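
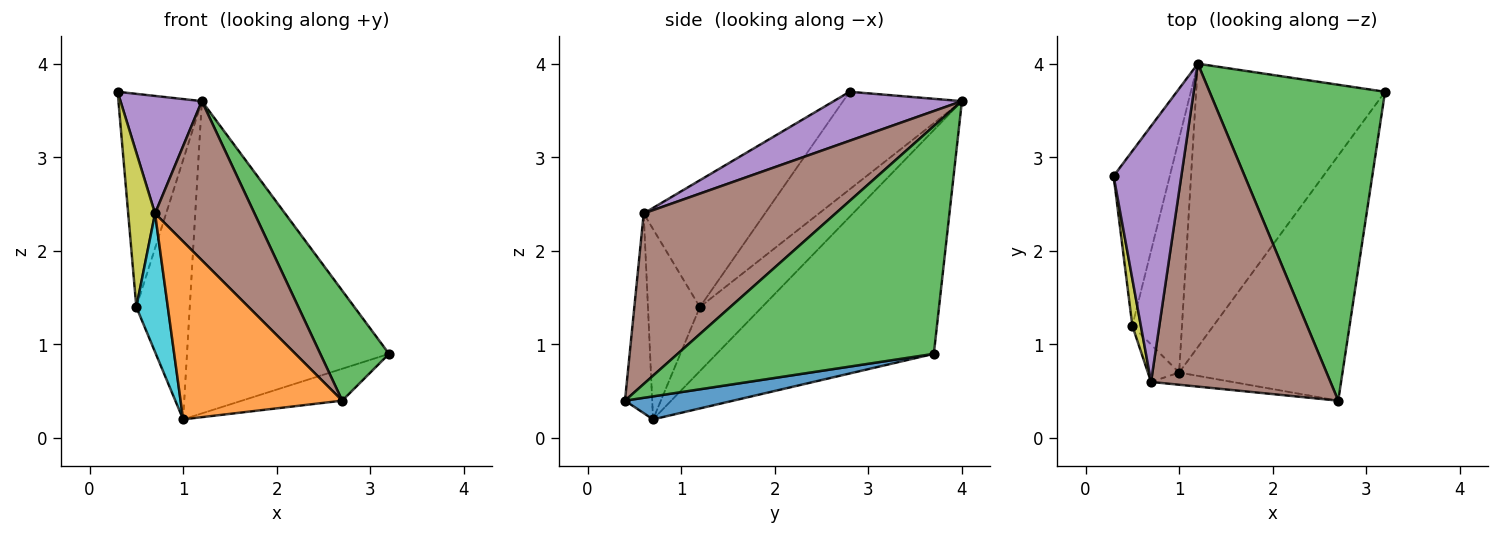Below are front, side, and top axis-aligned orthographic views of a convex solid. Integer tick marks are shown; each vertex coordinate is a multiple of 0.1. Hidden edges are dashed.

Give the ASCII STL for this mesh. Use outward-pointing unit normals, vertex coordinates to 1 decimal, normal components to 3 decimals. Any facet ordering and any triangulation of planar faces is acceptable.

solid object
 facet normal 0.138 0.128 -0.982
  outer loop
   vertex 1.0 0.7 0.2
   vertex 3.2 3.7 0.9
   vertex 2.7 0.4 0.4
  endloop
 endfacet
 facet normal -0.166 -0.984 -0.067
  outer loop
   vertex 0.7 0.6 2.4
   vertex 1.0 0.7 0.2
   vertex 2.7 0.4 0.4
  endloop
 endfacet
 facet normal 0.775 -0.208 0.597
  outer loop
   vertex 1.2 4.0 3.6
   vertex 2.7 0.4 0.4
   vertex 3.2 3.7 0.9
  endloop
 endfacet
 facet normal -0.623 0.579 -0.526
  outer loop
   vertex 1.2 4.0 3.6
   vertex 3.2 3.7 0.9
   vertex 1.0 0.7 0.2
  endloop
 endfacet
 facet normal 0.549 -0.349 0.759
  outer loop
   vertex 1.2 4.0 3.6
   vertex 0.3 2.8 3.7
   vertex 0.7 0.6 2.4
  endloop
 endfacet
 facet normal 0.649 -0.336 0.683
  outer loop
   vertex 1.2 4.0 3.6
   vertex 0.7 0.6 2.4
   vertex 2.7 0.4 0.4
  endloop
 endfacet
 facet normal -0.740 0.520 -0.426
  outer loop
   vertex 0.5 1.2 1.4
   vertex 0.3 2.8 3.7
   vertex 1.2 4.0 3.6
  endloop
 endfacet
 facet normal -0.654 0.562 -0.507
  outer loop
   vertex 0.5 1.2 1.4
   vertex 1.2 4.0 3.6
   vertex 1.0 0.7 0.2
  endloop
 endfacet
 facet normal -0.974 -0.216 0.065
  outer loop
   vertex 0.5 1.2 1.4
   vertex 0.7 0.6 2.4
   vertex 0.3 2.8 3.7
  endloop
 endfacet
 facet normal -0.847 -0.514 -0.139
  outer loop
   vertex 0.5 1.2 1.4
   vertex 1.0 0.7 0.2
   vertex 0.7 0.6 2.4
  endloop
 endfacet
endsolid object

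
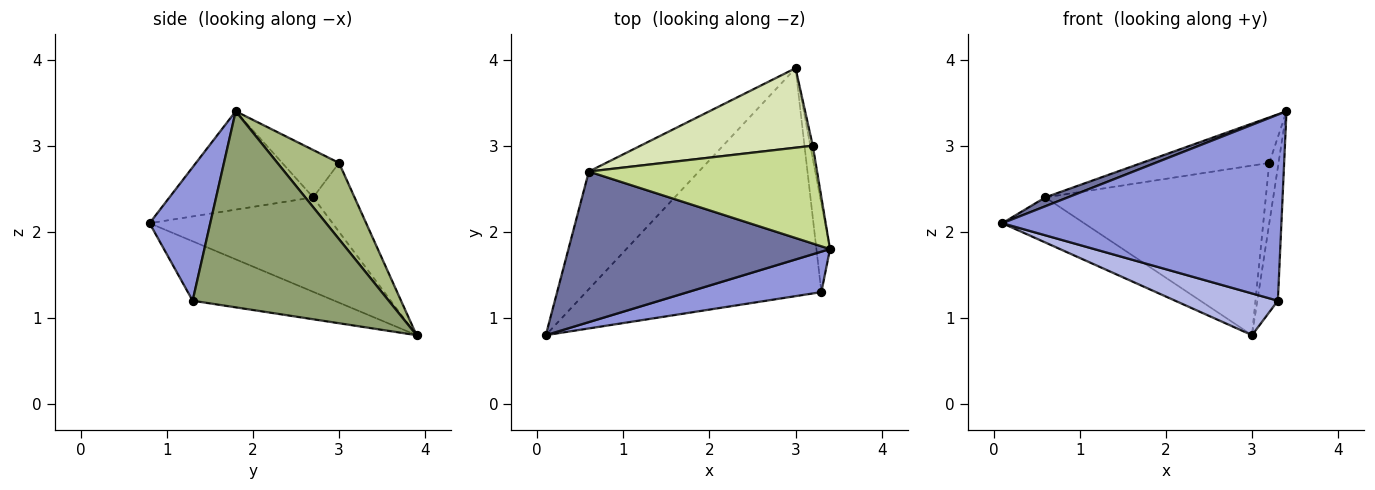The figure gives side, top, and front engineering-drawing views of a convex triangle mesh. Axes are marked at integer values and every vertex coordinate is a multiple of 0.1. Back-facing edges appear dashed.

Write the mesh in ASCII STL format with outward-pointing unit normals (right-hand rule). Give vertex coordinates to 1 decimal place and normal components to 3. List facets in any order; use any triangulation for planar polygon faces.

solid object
 facet normal -0.351 -0.055 0.935
  outer loop
   vertex 0.6 2.7 2.4
   vertex 0.1 0.8 2.1
   vertex 3.4 1.8 3.4
  endloop
 endfacet
 facet normal -0.625 0.280 -0.728
  outer loop
   vertex 0.6 2.7 2.4
   vertex 3.0 3.9 0.8
   vertex 0.1 0.8 2.1
  endloop
 endfacet
 facet normal 0.208 -0.956 0.208
  outer loop
   vertex 3.3 1.3 1.2
   vertex 3.4 1.8 3.4
   vertex 0.1 0.8 2.1
  endloop
 endfacet
 facet normal -0.241 -0.175 -0.955
  outer loop
   vertex 3.3 1.3 1.2
   vertex 0.1 0.8 2.1
   vertex 3.0 3.9 0.8
  endloop
 endfacet
 facet normal 0.992 0.104 -0.069
  outer loop
   vertex 3.3 1.3 1.2
   vertex 3.0 3.9 0.8
   vertex 3.4 1.8 3.4
  endloop
 endfacet
 facet normal 0.988 0.149 -0.032
  outer loop
   vertex 3.2 3.0 2.8
   vertex 3.4 1.8 3.4
   vertex 3.0 3.9 0.8
  endloop
 endfacet
 facet normal -0.185 0.415 0.891
  outer loop
   vertex 3.2 3.0 2.8
   vertex 0.6 2.7 2.4
   vertex 3.4 1.8 3.4
  endloop
 endfacet
 facet normal -0.167 0.893 0.418
  outer loop
   vertex 3.2 3.0 2.8
   vertex 3.0 3.9 0.8
   vertex 0.6 2.7 2.4
  endloop
 endfacet
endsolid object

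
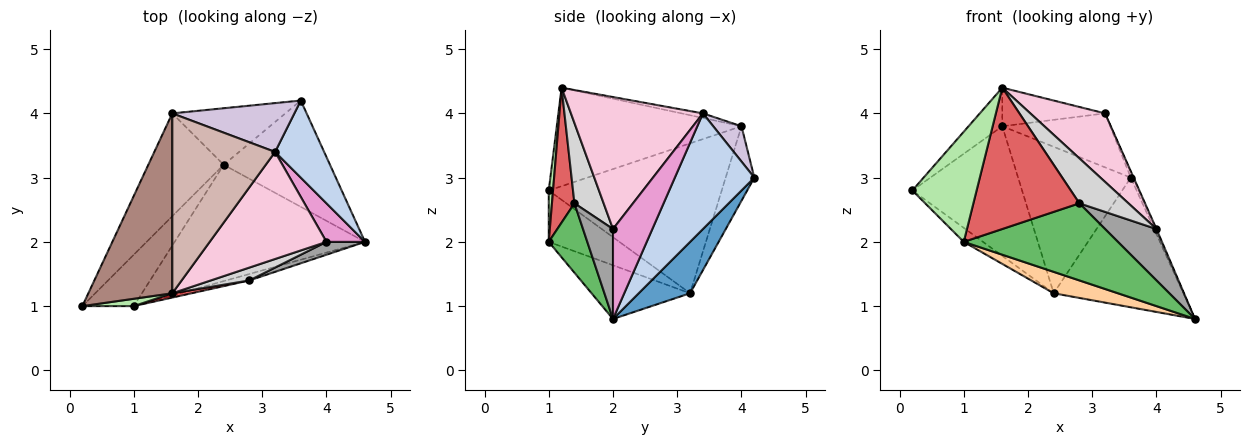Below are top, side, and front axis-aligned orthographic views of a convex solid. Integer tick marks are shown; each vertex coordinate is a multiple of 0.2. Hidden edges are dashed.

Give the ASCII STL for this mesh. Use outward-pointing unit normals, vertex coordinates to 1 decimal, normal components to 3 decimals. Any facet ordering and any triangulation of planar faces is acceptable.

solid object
 facet normal 0.293 0.739 -0.606
  outer loop
   vertex 2.4 3.2 1.2
   vertex 3.6 4.2 3.0
   vertex 4.6 2.0 0.8
  endloop
 endfacet
 facet normal 0.920 0.028 0.390
  outer loop
   vertex 3.2 3.4 4.0
   vertex 4.6 2.0 0.8
   vertex 3.6 4.2 3.0
  endloop
 endfacet
 facet normal -0.694 0.189 -0.694
  outer loop
   vertex 1.0 1.0 2.0
   vertex 0.2 1.0 2.8
   vertex 2.4 3.2 1.2
  endloop
 endfacet
 facet normal -0.267 -0.174 -0.948
  outer loop
   vertex 1.0 1.0 2.0
   vertex 2.4 3.2 1.2
   vertex 4.6 2.0 0.8
  endloop
 endfacet
 facet normal 0.242 -0.967 -0.081
  outer loop
   vertex 1.0 1.0 2.0
   vertex 4.6 2.0 0.8
   vertex 2.8 1.4 2.6
  endloop
 endfacet
 facet normal 0.066 -0.996 0.066
  outer loop
   vertex 1.0 1.0 2.0
   vertex 1.6 1.2 4.4
   vertex 0.2 1.0 2.8
  endloop
 endfacet
 facet normal 0.207 -0.978 0.030
  outer loop
   vertex 1.0 1.0 2.0
   vertex 2.8 1.4 2.6
   vertex 1.6 1.2 4.4
  endloop
 endfacet
 facet normal -0.777 0.493 -0.391
  outer loop
   vertex 1.6 4.0 3.8
   vertex 2.4 3.2 1.2
   vertex 0.2 1.0 2.8
  endloop
 endfacet
 facet normal -0.231 0.908 -0.350
  outer loop
   vertex 1.6 4.0 3.8
   vertex 3.6 4.2 3.0
   vertex 2.4 3.2 1.2
  endloop
 endfacet
 facet normal 0.191 0.728 0.659
  outer loop
   vertex 1.6 4.0 3.8
   vertex 3.2 3.4 4.0
   vertex 3.6 4.2 3.0
  endloop
 endfacet
 facet normal -0.754 0.138 0.642
  outer loop
   vertex 1.6 4.0 3.8
   vertex 0.2 1.0 2.8
   vertex 1.6 1.2 4.4
  endloop
 endfacet
 facet normal -0.044 0.209 0.977
  outer loop
   vertex 1.6 4.0 3.8
   vertex 1.6 1.2 4.4
   vertex 3.2 3.4 4.0
  endloop
 endfacet
 facet normal 0.919 0.019 0.394
  outer loop
   vertex 4.0 2.0 2.2
   vertex 4.6 2.0 0.8
   vertex 3.2 3.4 4.0
  endloop
 endfacet
 facet normal 0.689 -0.390 0.610
  outer loop
   vertex 4.0 2.0 2.2
   vertex 3.2 3.4 4.0
   vertex 1.6 1.2 4.4
  endloop
 endfacet
 facet normal 0.493 -0.844 0.211
  outer loop
   vertex 4.0 2.0 2.2
   vertex 2.8 1.4 2.6
   vertex 4.6 2.0 0.8
  endloop
 endfacet
 facet normal 0.497 -0.835 0.238
  outer loop
   vertex 4.0 2.0 2.2
   vertex 1.6 1.2 4.4
   vertex 2.8 1.4 2.6
  endloop
 endfacet
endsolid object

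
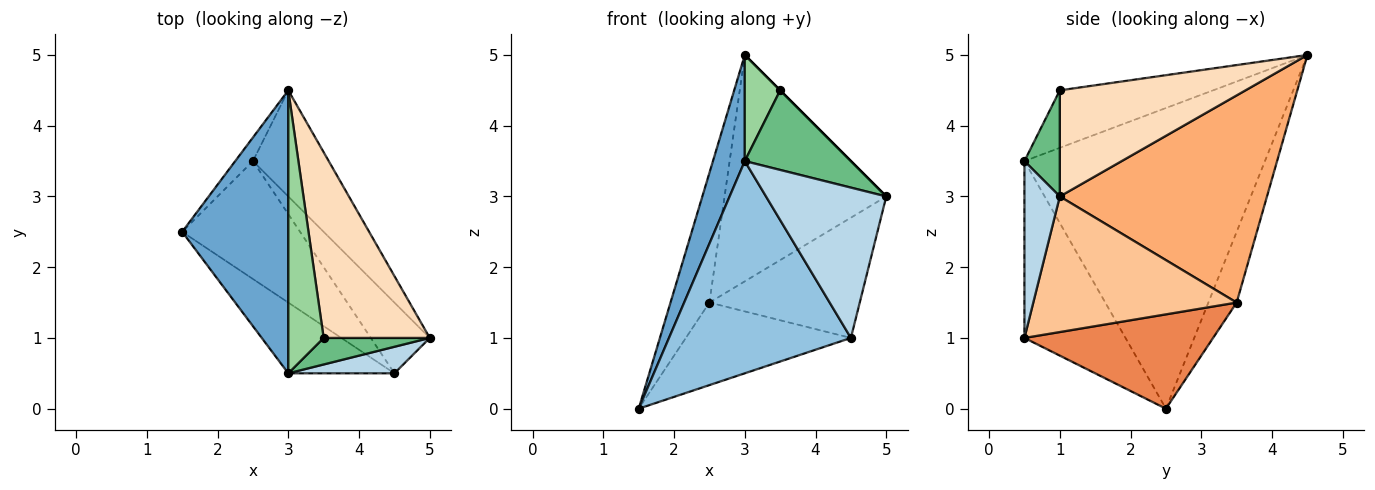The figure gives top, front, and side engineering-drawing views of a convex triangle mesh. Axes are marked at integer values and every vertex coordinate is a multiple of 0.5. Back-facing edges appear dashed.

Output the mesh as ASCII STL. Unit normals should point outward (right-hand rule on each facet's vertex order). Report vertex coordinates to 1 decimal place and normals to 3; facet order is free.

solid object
 facet normal -0.936 -0.124 0.330
  outer loop
   vertex 3.0 0.5 3.5
   vertex 3.0 4.5 5.0
   vertex 1.5 2.5 0.0
  endloop
 endfacet
 facet normal -0.466 -0.839 -0.280
  outer loop
   vertex 3.0 0.5 3.5
   vertex 1.5 2.5 0.0
   vertex 4.5 0.5 1.0
  endloop
 endfacet
 facet normal 0.278 -0.946 0.167
  outer loop
   vertex 3.0 0.5 3.5
   vertex 4.5 0.5 1.0
   vertex 5.0 1.0 3.0
  endloop
 endfacet
 facet normal -0.582 0.800 -0.145
  outer loop
   vertex 2.5 3.5 1.5
   vertex 1.5 2.5 0.0
   vertex 3.0 4.5 5.0
  endloop
 endfacet
 facet normal 0.548 0.480 -0.685
  outer loop
   vertex 2.5 3.5 1.5
   vertex 4.5 0.5 1.0
   vertex 1.5 2.5 0.0
  endloop
 endfacet
 facet normal 0.757 0.591 -0.277
  outer loop
   vertex 2.5 3.5 1.5
   vertex 3.0 4.5 5.0
   vertex 5.0 1.0 3.0
  endloop
 endfacet
 facet normal 0.759 0.561 -0.330
  outer loop
   vertex 2.5 3.5 1.5
   vertex 5.0 1.0 3.0
   vertex 4.5 0.5 1.0
  endloop
 endfacet
 facet normal 0.707 0.000 0.707
  outer loop
   vertex 3.5 1.0 4.5
   vertex 5.0 1.0 3.0
   vertex 3.0 4.5 5.0
  endloop
 endfacet
 facet normal 0.302 -0.905 0.302
  outer loop
   vertex 3.5 1.0 4.5
   vertex 3.0 0.5 3.5
   vertex 5.0 1.0 3.0
  endloop
 endfacet
 facet normal -0.836 -0.193 0.514
  outer loop
   vertex 3.5 1.0 4.5
   vertex 3.0 4.5 5.0
   vertex 3.0 0.5 3.5
  endloop
 endfacet
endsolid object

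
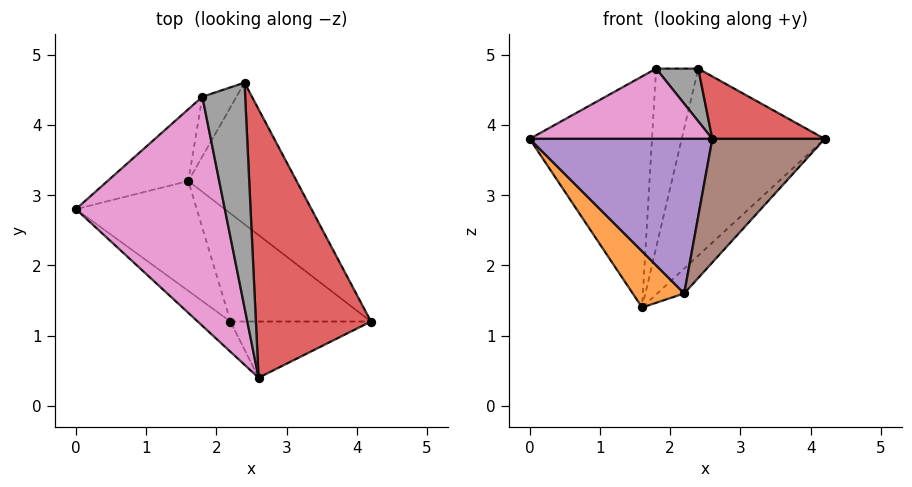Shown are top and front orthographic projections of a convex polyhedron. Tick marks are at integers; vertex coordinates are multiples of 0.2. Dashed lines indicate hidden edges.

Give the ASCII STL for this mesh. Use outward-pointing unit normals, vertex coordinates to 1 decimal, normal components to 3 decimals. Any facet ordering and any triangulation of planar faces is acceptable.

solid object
 facet normal 0.760 0.518 -0.392
  outer loop
   vertex 1.6 3.2 1.4
   vertex 2.4 4.6 4.8
   vertex 4.2 1.2 3.8
  endloop
 endfacet
 facet normal -0.774 -0.289 -0.564
  outer loop
   vertex 2.2 1.2 1.6
   vertex 0.0 2.8 3.8
   vertex 1.6 3.2 1.4
  endloop
 endfacet
 facet normal 0.731 0.153 -0.665
  outer loop
   vertex 2.2 1.2 1.6
   vertex 1.6 3.2 1.4
   vertex 4.2 1.2 3.8
  endloop
 endfacet
 facet normal 0.113 -0.225 0.968
  outer loop
   vertex 2.6 0.4 3.8
   vertex 4.2 1.2 3.8
   vertex 2.4 4.6 4.8
  endloop
 endfacet
 facet normal -0.671 -0.727 -0.142
  outer loop
   vertex 2.6 0.4 3.8
   vertex 0.0 2.8 3.8
   vertex 2.2 1.2 1.6
  endloop
 endfacet
 facet normal 0.414 -0.829 -0.377
  outer loop
   vertex 2.6 0.4 3.8
   vertex 2.2 1.2 1.6
   vertex 4.2 1.2 3.8
  endloop
 endfacet
 facet normal -0.261 -0.283 0.923
  outer loop
   vertex 1.8 4.4 4.8
   vertex 0.0 2.8 3.8
   vertex 2.6 0.4 3.8
  endloop
 endfacet
 facet normal 0.076 -0.228 0.971
  outer loop
   vertex 1.8 4.4 4.8
   vertex 2.6 0.4 3.8
   vertex 2.4 4.6 4.8
  endloop
 endfacet
 facet normal -0.565 0.788 -0.245
  outer loop
   vertex 1.8 4.4 4.8
   vertex 1.6 3.2 1.4
   vertex 0.0 2.8 3.8
  endloop
 endfacet
 facet normal -0.302 0.905 -0.302
  outer loop
   vertex 1.8 4.4 4.8
   vertex 2.4 4.6 4.8
   vertex 1.6 3.2 1.4
  endloop
 endfacet
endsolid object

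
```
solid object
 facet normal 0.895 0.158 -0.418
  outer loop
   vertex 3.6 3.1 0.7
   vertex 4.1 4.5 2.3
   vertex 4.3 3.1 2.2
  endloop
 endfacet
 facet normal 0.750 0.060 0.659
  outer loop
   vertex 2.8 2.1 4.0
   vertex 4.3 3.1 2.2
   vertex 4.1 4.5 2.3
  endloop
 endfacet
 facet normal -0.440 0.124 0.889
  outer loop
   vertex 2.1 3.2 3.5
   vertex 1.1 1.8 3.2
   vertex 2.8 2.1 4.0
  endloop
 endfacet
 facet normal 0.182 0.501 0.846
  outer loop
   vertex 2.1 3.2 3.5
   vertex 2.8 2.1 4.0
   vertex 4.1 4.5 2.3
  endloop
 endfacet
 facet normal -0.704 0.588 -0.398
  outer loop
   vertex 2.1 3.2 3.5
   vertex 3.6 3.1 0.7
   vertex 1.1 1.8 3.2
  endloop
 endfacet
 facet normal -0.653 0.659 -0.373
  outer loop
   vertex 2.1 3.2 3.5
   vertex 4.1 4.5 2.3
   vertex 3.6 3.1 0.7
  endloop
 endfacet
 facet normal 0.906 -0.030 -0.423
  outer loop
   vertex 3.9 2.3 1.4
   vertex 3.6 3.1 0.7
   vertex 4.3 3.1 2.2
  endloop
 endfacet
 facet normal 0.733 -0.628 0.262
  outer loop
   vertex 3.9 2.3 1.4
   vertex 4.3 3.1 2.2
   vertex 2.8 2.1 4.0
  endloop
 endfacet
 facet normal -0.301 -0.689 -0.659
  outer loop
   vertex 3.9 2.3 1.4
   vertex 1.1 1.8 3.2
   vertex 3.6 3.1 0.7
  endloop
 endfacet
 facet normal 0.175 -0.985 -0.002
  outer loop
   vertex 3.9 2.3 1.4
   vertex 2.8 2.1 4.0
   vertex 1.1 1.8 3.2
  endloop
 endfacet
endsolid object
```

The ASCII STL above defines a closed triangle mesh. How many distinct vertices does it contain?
7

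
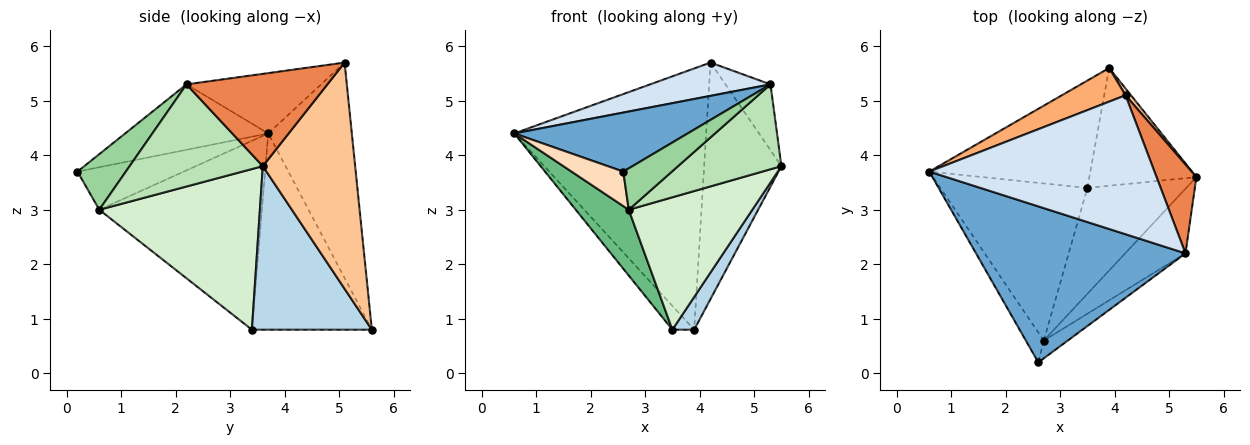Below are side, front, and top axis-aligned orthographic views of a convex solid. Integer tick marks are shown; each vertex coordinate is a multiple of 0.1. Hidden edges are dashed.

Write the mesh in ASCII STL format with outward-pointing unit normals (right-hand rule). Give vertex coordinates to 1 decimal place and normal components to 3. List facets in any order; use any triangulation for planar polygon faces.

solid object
 facet normal -0.280 -0.340 0.898
  outer loop
   vertex 5.3 2.2 5.3
   vertex 0.6 3.7 4.4
   vertex 2.6 0.2 3.7
  endloop
 endfacet
 facet normal -0.765 0.139 -0.628
  outer loop
   vertex 3.5 3.4 0.8
   vertex 0.6 3.7 4.4
   vertex 3.9 5.6 0.8
  endloop
 endfacet
 facet normal 0.827 -0.150 -0.541
  outer loop
   vertex 3.5 3.4 0.8
   vertex 3.9 5.6 0.8
   vertex 5.5 3.6 3.8
  endloop
 endfacet
 facet normal -0.252 -0.225 0.941
  outer loop
   vertex 4.2 5.1 5.7
   vertex 0.6 3.7 4.4
   vertex 5.3 2.2 5.3
  endloop
 endfacet
 facet normal 0.881 0.282 0.380
  outer loop
   vertex 4.2 5.1 5.7
   vertex 5.3 2.2 5.3
   vertex 5.5 3.6 3.8
  endloop
 endfacet
 facet normal -0.396 0.911 0.117
  outer loop
   vertex 4.2 5.1 5.7
   vertex 3.9 5.6 0.8
   vertex 0.6 3.7 4.4
  endloop
 endfacet
 facet normal 0.767 0.641 0.018
  outer loop
   vertex 4.2 5.1 5.7
   vertex 5.5 3.6 3.8
   vertex 3.9 5.6 0.8
  endloop
 endfacet
 facet normal -0.841 -0.410 -0.354
  outer loop
   vertex 2.7 0.6 3.0
   vertex 2.6 0.2 3.7
   vertex 0.6 3.7 4.4
  endloop
 endfacet
 facet normal -0.764 -0.249 -0.595
  outer loop
   vertex 2.7 0.6 3.0
   vertex 0.6 3.7 4.4
   vertex 3.5 3.4 0.8
  endloop
 endfacet
 facet normal 0.675 -0.678 -0.291
  outer loop
   vertex 2.7 0.6 3.0
   vertex 5.3 2.2 5.3
   vertex 2.6 0.2 3.7
  endloop
 endfacet
 facet normal 0.716 -0.555 -0.423
  outer loop
   vertex 2.7 0.6 3.0
   vertex 5.5 3.6 3.8
   vertex 5.3 2.2 5.3
  endloop
 endfacet
 facet normal 0.712 -0.548 -0.438
  outer loop
   vertex 2.7 0.6 3.0
   vertex 3.5 3.4 0.8
   vertex 5.5 3.6 3.8
  endloop
 endfacet
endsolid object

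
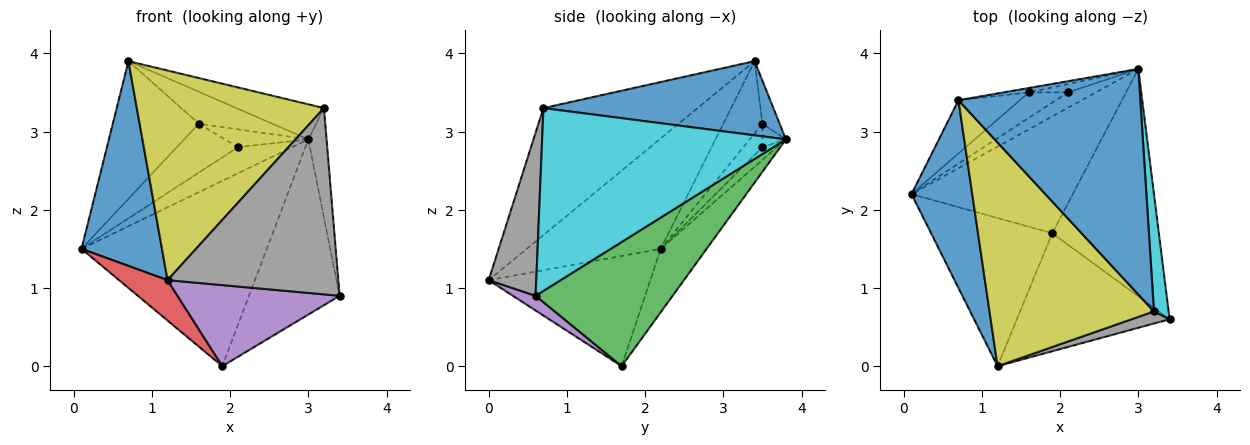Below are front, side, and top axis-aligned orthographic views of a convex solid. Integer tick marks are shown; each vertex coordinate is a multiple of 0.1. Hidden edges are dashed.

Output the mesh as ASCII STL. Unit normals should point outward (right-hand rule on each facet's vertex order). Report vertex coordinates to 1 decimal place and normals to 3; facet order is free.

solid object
 facet normal -0.776 -0.465 0.427
  outer loop
   vertex 1.2 0.0 1.1
   vertex 0.7 3.4 3.9
   vertex 0.1 2.2 1.5
  endloop
 endfacet
 facet normal -0.205 0.828 -0.522
  outer loop
   vertex 1.9 1.7 0.0
   vertex 0.1 2.2 1.5
   vertex 3.0 3.8 2.9
  endloop
 endfacet
 facet normal 0.678 0.449 -0.582
  outer loop
   vertex 1.9 1.7 0.0
   vertex 3.0 3.8 2.9
   vertex 3.4 0.6 0.9
  endloop
 endfacet
 facet normal -0.659 -0.198 -0.725
  outer loop
   vertex 1.9 1.7 0.0
   vertex 1.2 0.0 1.1
   vertex 0.1 2.2 1.5
  endloop
 endfacet
 facet normal 0.079 -0.564 -0.822
  outer loop
   vertex 1.9 1.7 0.0
   vertex 3.4 0.6 0.9
   vertex 1.2 0.0 1.1
  endloop
 endfacet
 facet normal -0.390 0.859 -0.332
  outer loop
   vertex 1.6 3.5 3.1
   vertex 0.1 2.2 1.5
   vertex 0.7 3.4 3.9
  endloop
 endfacet
 facet normal -0.226 0.965 -0.133
  outer loop
   vertex 1.6 3.5 3.1
   vertex 0.7 3.4 3.9
   vertex 3.0 3.8 2.9
  endloop
 endfacet
 facet normal 0.268 -0.961 0.062
  outer loop
   vertex 3.2 0.7 3.3
   vertex 1.2 0.0 1.1
   vertex 3.4 0.6 0.9
  endloop
 endfacet
 facet normal -0.491 -0.596 0.636
  outer loop
   vertex 3.2 0.7 3.3
   vertex 0.7 3.4 3.9
   vertex 1.2 0.0 1.1
  endloop
 endfacet
 facet normal 0.994 0.074 0.080
  outer loop
   vertex 3.2 0.7 3.3
   vertex 3.4 0.6 0.9
   vertex 3.0 3.8 2.9
  endloop
 endfacet
 facet normal 0.374 0.142 0.917
  outer loop
   vertex 3.2 0.7 3.3
   vertex 3.0 3.8 2.9
   vertex 0.7 3.4 3.9
  endloop
 endfacet
 facet normal -0.225 0.840 -0.494
  outer loop
   vertex 2.1 3.5 2.8
   vertex 3.0 3.8 2.9
   vertex 0.1 2.2 1.5
  endloop
 endfacet
 facet normal -0.267 0.855 -0.445
  outer loop
   vertex 2.1 3.5 2.8
   vertex 0.1 2.2 1.5
   vertex 1.6 3.5 3.1
  endloop
 endfacet
 facet normal -0.247 0.877 -0.411
  outer loop
   vertex 2.1 3.5 2.8
   vertex 1.6 3.5 3.1
   vertex 3.0 3.8 2.9
  endloop
 endfacet
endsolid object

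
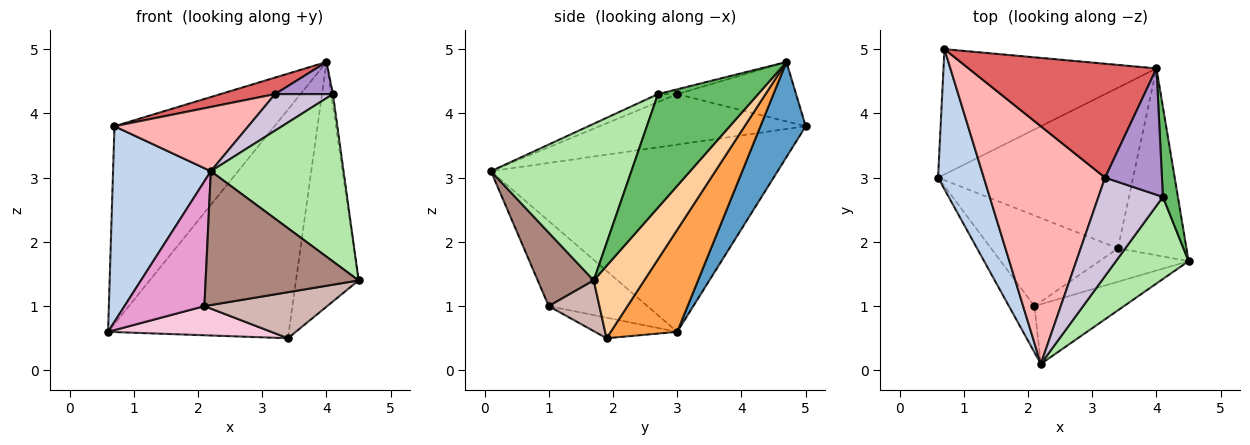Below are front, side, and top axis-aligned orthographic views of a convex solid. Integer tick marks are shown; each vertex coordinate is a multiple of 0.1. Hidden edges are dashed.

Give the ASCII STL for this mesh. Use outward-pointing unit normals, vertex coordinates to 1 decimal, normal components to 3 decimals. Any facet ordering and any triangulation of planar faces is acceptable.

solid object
 facet normal 0.232 0.821 -0.521
  outer loop
   vertex 0.7 5.0 3.8
   vertex 4.0 4.7 4.8
   vertex 0.6 3.0 0.6
  endloop
 endfacet
 facet normal -0.922 -0.314 0.225
  outer loop
   vertex 0.7 5.0 3.8
   vertex 0.6 3.0 0.6
   vertex 2.2 0.1 3.1
  endloop
 endfacet
 facet normal 0.288 0.784 -0.550
  outer loop
   vertex 3.4 1.9 0.5
   vertex 0.6 3.0 0.6
   vertex 4.0 4.7 4.8
  endloop
 endfacet
 facet normal 0.540 0.669 -0.511
  outer loop
   vertex 3.4 1.9 0.5
   vertex 4.0 4.7 4.8
   vertex 4.5 1.7 1.4
  endloop
 endfacet
 facet normal 0.991 0.017 0.131
  outer loop
   vertex 4.1 2.7 4.3
   vertex 4.5 1.7 1.4
   vertex 4.0 4.7 4.8
  endloop
 endfacet
 facet normal 0.689 -0.651 0.319
  outer loop
   vertex 4.1 2.7 4.3
   vertex 2.2 0.1 3.1
   vertex 4.5 1.7 1.4
  endloop
 endfacet
 facet normal -0.299 -0.137 0.944
  outer loop
   vertex 3.2 3.0 4.3
   vertex 4.0 4.7 4.8
   vertex 0.7 5.0 3.8
  endloop
 endfacet
 facet normal -0.373 -0.242 0.896
  outer loop
   vertex 3.2 3.0 4.3
   vertex 0.7 5.0 3.8
   vertex 2.2 0.1 3.1
  endloop
 endfacet
 facet normal -0.082 -0.246 0.966
  outer loop
   vertex 3.2 3.0 4.3
   vertex 4.1 2.7 4.3
   vertex 4.0 4.7 4.8
  endloop
 endfacet
 facet normal -0.115 -0.346 0.931
  outer loop
   vertex 3.2 3.0 4.3
   vertex 2.2 0.1 3.1
   vertex 4.1 2.7 4.3
  endloop
 endfacet
 facet normal 0.317 -0.866 -0.386
  outer loop
   vertex 2.1 1.0 1.0
   vertex 4.5 1.7 1.4
   vertex 2.2 0.1 3.1
  endloop
 endfacet
 facet normal 0.317 -0.767 -0.558
  outer loop
   vertex 2.1 1.0 1.0
   vertex 3.4 1.9 0.5
   vertex 4.5 1.7 1.4
  endloop
 endfacet
 facet normal -0.757 -0.613 -0.227
  outer loop
   vertex 2.1 1.0 1.0
   vertex 2.2 0.1 3.1
   vertex 0.6 3.0 0.6
  endloop
 endfacet
 facet normal -0.152 -0.303 -0.941
  outer loop
   vertex 2.1 1.0 1.0
   vertex 0.6 3.0 0.6
   vertex 3.4 1.9 0.5
  endloop
 endfacet
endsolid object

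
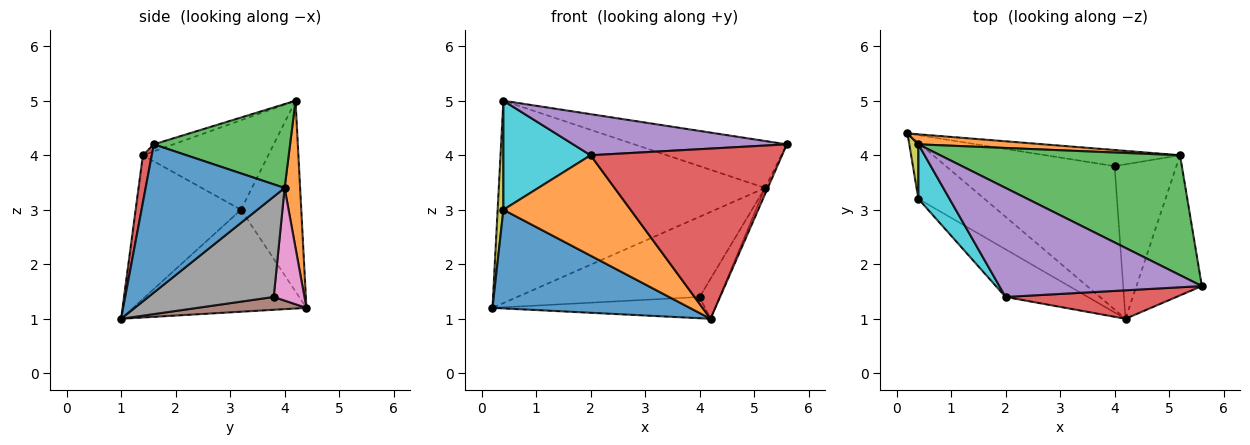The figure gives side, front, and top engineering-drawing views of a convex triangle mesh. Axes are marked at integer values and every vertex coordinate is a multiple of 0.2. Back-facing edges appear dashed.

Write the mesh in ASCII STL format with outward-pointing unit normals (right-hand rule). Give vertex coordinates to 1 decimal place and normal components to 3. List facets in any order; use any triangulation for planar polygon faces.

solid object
 facet normal 0.915 0.018 -0.404
  outer loop
   vertex 5.2 4.0 3.4
   vertex 5.6 1.6 4.2
   vertex 4.2 1.0 1.0
  endloop
 endfacet
 facet normal 0.058 0.997 0.049
  outer loop
   vertex 5.2 4.0 3.4
   vertex 0.2 4.4 1.2
   vertex 0.4 4.2 5.0
  endloop
 endfacet
 facet normal 0.310 0.347 0.885
  outer loop
   vertex 5.2 4.0 3.4
   vertex 0.4 4.2 5.0
   vertex 5.6 1.6 4.2
  endloop
 endfacet
 facet normal 0.046 -0.985 0.165
  outer loop
   vertex 2.0 1.4 4.0
   vertex 4.2 1.0 1.0
   vertex 5.6 1.6 4.2
  endloop
 endfacet
 facet normal -0.032 -0.353 0.935
  outer loop
   vertex 2.0 1.4 4.0
   vertex 5.6 1.6 4.2
   vertex 0.4 4.2 5.0
  endloop
 endfacet
 facet normal 0.075 0.146 -0.986
  outer loop
   vertex 4.0 3.8 1.4
   vertex 4.2 1.0 1.0
   vertex 0.2 4.4 1.2
  endloop
 endfacet
 facet normal 0.163 0.967 -0.195
  outer loop
   vertex 4.0 3.8 1.4
   vertex 0.2 4.4 1.2
   vertex 5.2 4.0 3.4
  endloop
 endfacet
 facet normal 0.844 0.135 -0.520
  outer loop
   vertex 4.0 3.8 1.4
   vertex 5.2 4.0 3.4
   vertex 4.2 1.0 1.0
  endloop
 endfacet
 facet normal -0.994 -0.095 0.047
  outer loop
   vertex 0.4 3.2 3.0
   vertex 0.4 4.2 5.0
   vertex 0.2 4.4 1.2
  endloop
 endfacet
 facet normal -0.789 -0.549 0.275
  outer loop
   vertex 0.4 3.2 3.0
   vertex 2.0 1.4 4.0
   vertex 0.4 4.2 5.0
  endloop
 endfacet
 facet normal -0.607 -0.691 -0.393
  outer loop
   vertex 0.4 3.2 3.0
   vertex 0.2 4.4 1.2
   vertex 4.2 1.0 1.0
  endloop
 endfacet
 facet normal -0.599 -0.723 -0.343
  outer loop
   vertex 0.4 3.2 3.0
   vertex 4.2 1.0 1.0
   vertex 2.0 1.4 4.0
  endloop
 endfacet
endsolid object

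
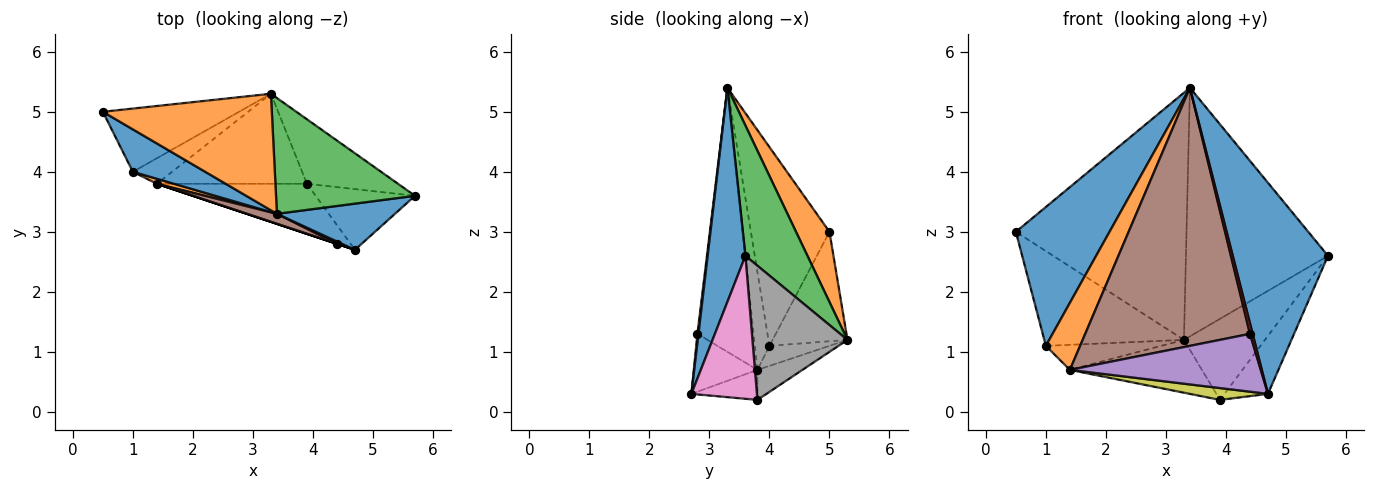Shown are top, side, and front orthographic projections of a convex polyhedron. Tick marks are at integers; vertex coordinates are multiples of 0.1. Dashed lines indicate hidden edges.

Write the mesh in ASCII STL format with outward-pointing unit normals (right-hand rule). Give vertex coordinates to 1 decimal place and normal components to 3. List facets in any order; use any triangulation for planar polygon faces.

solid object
 facet normal 0.361 -0.911 0.199
  outer loop
   vertex 3.4 3.3 5.4
   vertex 4.7 2.7 0.3
   vertex 5.7 3.6 2.6
  endloop
 endfacet
 facet normal 0.175 0.891 0.420
  outer loop
   vertex 3.3 5.3 1.2
   vertex 0.5 5.0 3.0
   vertex 3.4 3.3 5.4
  endloop
 endfacet
 facet normal 0.368 0.843 0.393
  outer loop
   vertex 3.3 5.3 1.2
   vertex 3.4 3.3 5.4
   vertex 5.7 3.6 2.6
  endloop
 endfacet
 facet normal 0.357 -0.913 0.198
  outer loop
   vertex 4.4 2.8 1.3
   vertex 4.7 2.7 0.3
   vertex 3.4 3.3 5.4
  endloop
 endfacet
 facet normal -0.316 -0.949 0.000
  outer loop
   vertex 1.4 3.8 0.7
   vertex 4.7 2.7 0.3
   vertex 4.4 2.8 1.3
  endloop
 endfacet
 facet normal -0.323 -0.946 0.037
  outer loop
   vertex 1.4 3.8 0.7
   vertex 4.4 2.8 1.3
   vertex 3.4 3.3 5.4
  endloop
 endfacet
 facet normal 0.721 0.479 -0.501
  outer loop
   vertex 3.9 3.8 0.2
   vertex 5.7 3.6 2.6
   vertex 4.7 2.7 0.3
  endloop
 endfacet
 facet normal 0.676 0.576 -0.459
  outer loop
   vertex 3.9 3.8 0.2
   vertex 3.3 5.3 1.2
   vertex 5.7 3.6 2.6
  endloop
 endfacet
 facet normal -0.191 -0.226 -0.955
  outer loop
   vertex 3.9 3.8 0.2
   vertex 4.7 2.7 0.3
   vertex 1.4 3.8 0.7
  endloop
 endfacet
 facet normal -0.170 0.499 -0.850
  outer loop
   vertex 3.9 3.8 0.2
   vertex 1.4 3.8 0.7
   vertex 3.3 5.3 1.2
  endloop
 endfacet
 facet normal -0.626 -0.746 0.228
  outer loop
   vertex 1.0 4.0 1.1
   vertex 3.4 3.3 5.4
   vertex 0.5 5.0 3.0
  endloop
 endfacet
 facet normal -0.391 -0.918 0.069
  outer loop
   vertex 1.0 4.0 1.1
   vertex 1.4 3.8 0.7
   vertex 3.4 3.3 5.4
  endloop
 endfacet
 facet normal -0.407 0.760 -0.507
  outer loop
   vertex 1.0 4.0 1.1
   vertex 0.5 5.0 3.0
   vertex 3.3 5.3 1.2
  endloop
 endfacet
 facet normal -0.342 0.657 -0.671
  outer loop
   vertex 1.0 4.0 1.1
   vertex 3.3 5.3 1.2
   vertex 1.4 3.8 0.7
  endloop
 endfacet
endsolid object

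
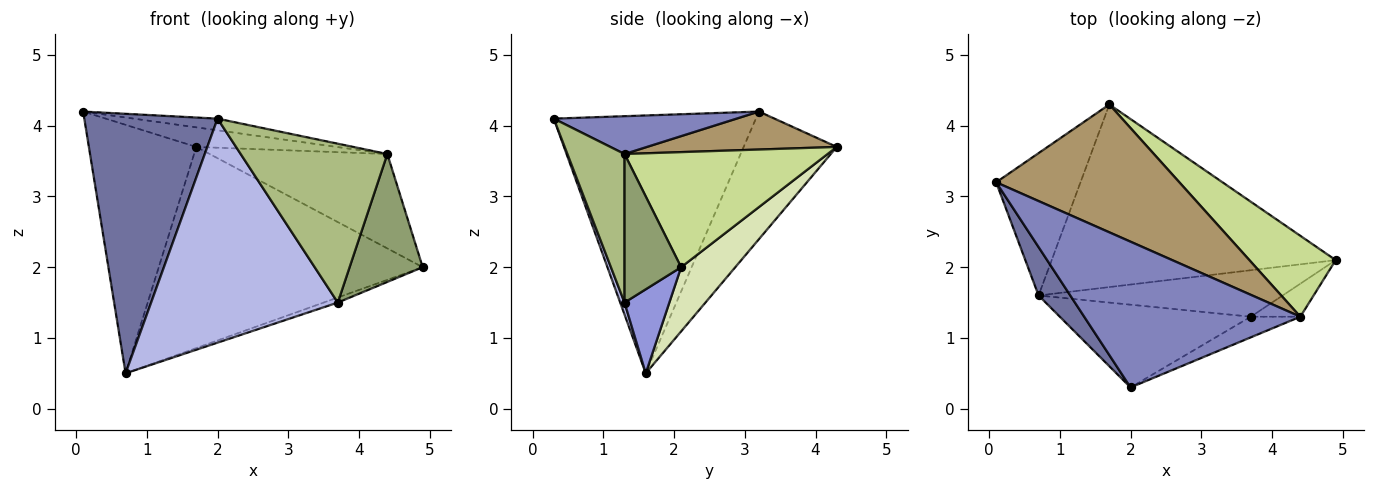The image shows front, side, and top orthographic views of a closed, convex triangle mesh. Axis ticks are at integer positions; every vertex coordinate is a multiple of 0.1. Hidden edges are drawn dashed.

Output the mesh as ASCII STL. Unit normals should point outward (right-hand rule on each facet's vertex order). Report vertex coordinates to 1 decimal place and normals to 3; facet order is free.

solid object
 facet normal -0.830 -0.548 0.102
  outer loop
   vertex 0.7 1.6 0.5
   vertex 2.0 0.3 4.1
   vertex 0.1 3.2 4.2
  endloop
 endfacet
 facet normal 0.172 0.079 0.982
  outer loop
   vertex 4.4 1.3 3.6
   vertex 0.1 3.2 4.2
   vertex 2.0 0.3 4.1
  endloop
 endfacet
 facet normal 0.324 0.102 -0.941
  outer loop
   vertex 3.7 1.3 1.5
   vertex 0.7 1.6 0.5
   vertex 4.9 2.1 2.0
  endloop
 endfacet
 facet normal 0.022 -0.938 -0.346
  outer loop
   vertex 3.7 1.3 1.5
   vertex 2.0 0.3 4.1
   vertex 0.7 1.6 0.5
  endloop
 endfacet
 facet normal 0.600 -0.775 -0.200
  outer loop
   vertex 3.7 1.3 1.5
   vertex 4.9 2.1 2.0
   vertex 4.4 1.3 3.6
  endloop
 endfacet
 facet normal 0.360 -0.925 -0.120
  outer loop
   vertex 3.7 1.3 1.5
   vertex 4.4 1.3 3.6
   vertex 2.0 0.3 4.1
  endloop
 endfacet
 facet normal 0.655 0.573 0.492
  outer loop
   vertex 1.7 4.3 3.7
   vertex 4.4 1.3 3.6
   vertex 4.9 2.1 2.0
  endloop
 endfacet
 facet normal 0.150 0.732 -0.665
  outer loop
   vertex 1.7 4.3 3.7
   vertex 4.9 2.1 2.0
   vertex 0.7 1.6 0.5
  endloop
 endfacet
 facet normal 0.201 0.148 0.968
  outer loop
   vertex 1.7 4.3 3.7
   vertex 0.1 3.2 4.2
   vertex 4.4 1.3 3.6
  endloop
 endfacet
 facet normal -0.601 0.694 -0.397
  outer loop
   vertex 1.7 4.3 3.7
   vertex 0.7 1.6 0.5
   vertex 0.1 3.2 4.2
  endloop
 endfacet
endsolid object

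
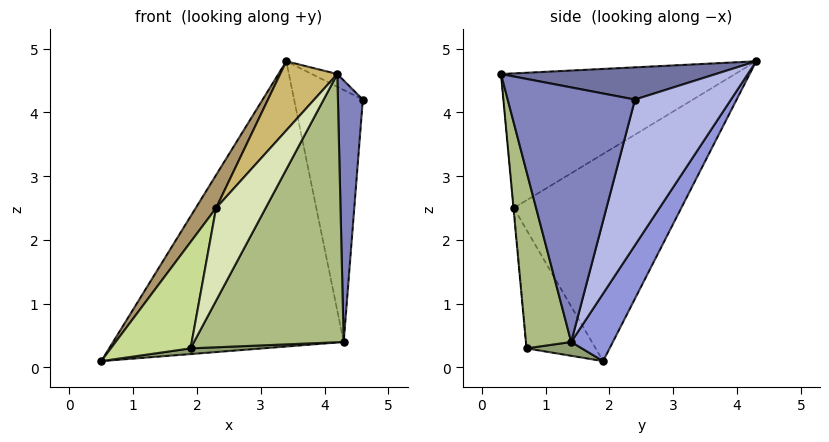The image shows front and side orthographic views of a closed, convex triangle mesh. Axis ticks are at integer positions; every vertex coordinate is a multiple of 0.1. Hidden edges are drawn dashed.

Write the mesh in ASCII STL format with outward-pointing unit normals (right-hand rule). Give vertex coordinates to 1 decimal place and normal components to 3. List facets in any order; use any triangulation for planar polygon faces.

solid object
 facet normal 0.523 0.062 0.850
  outer loop
   vertex 3.4 4.3 4.8
   vertex 4.2 0.3 4.6
   vertex 4.6 2.4 4.2
  endloop
 endfacet
 facet normal 0.981 -0.192 -0.027
  outer loop
   vertex 4.3 1.4 0.4
   vertex 4.6 2.4 4.2
   vertex 4.2 0.3 4.6
  endloop
 endfacet
 facet normal 0.152 0.839 -0.522
  outer loop
   vertex 4.3 1.4 0.4
   vertex 0.5 1.9 0.1
   vertex 3.4 4.3 4.8
  endloop
 endfacet
 facet normal 0.795 0.569 -0.212
  outer loop
   vertex 4.3 1.4 0.4
   vertex 3.4 4.3 4.8
   vertex 4.6 2.4 4.2
  endloop
 endfacet
 facet normal 0.067 -0.088 -0.994
  outer loop
   vertex 1.9 0.7 0.3
   vertex 0.5 1.9 0.1
   vertex 4.3 1.4 0.4
  endloop
 endfacet
 facet normal 0.281 -0.930 -0.237
  outer loop
   vertex 1.9 0.7 0.3
   vertex 4.3 1.4 0.4
   vertex 4.2 0.3 4.6
  endloop
 endfacet
 facet normal -0.654 -0.755 0.050
  outer loop
   vertex 2.3 0.5 2.5
   vertex 0.5 1.9 0.1
   vertex 1.9 0.7 0.3
  endloop
 endfacet
 facet normal -0.006 -0.996 -0.089
  outer loop
   vertex 2.3 0.5 2.5
   vertex 1.9 0.7 0.3
   vertex 4.2 0.3 4.6
  endloop
 endfacet
 facet normal -0.823 -0.100 0.559
  outer loop
   vertex 2.3 0.5 2.5
   vertex 3.4 4.3 4.8
   vertex 0.5 1.9 0.1
  endloop
 endfacet
 facet normal -0.738 -0.180 0.650
  outer loop
   vertex 2.3 0.5 2.5
   vertex 4.2 0.3 4.6
   vertex 3.4 4.3 4.8
  endloop
 endfacet
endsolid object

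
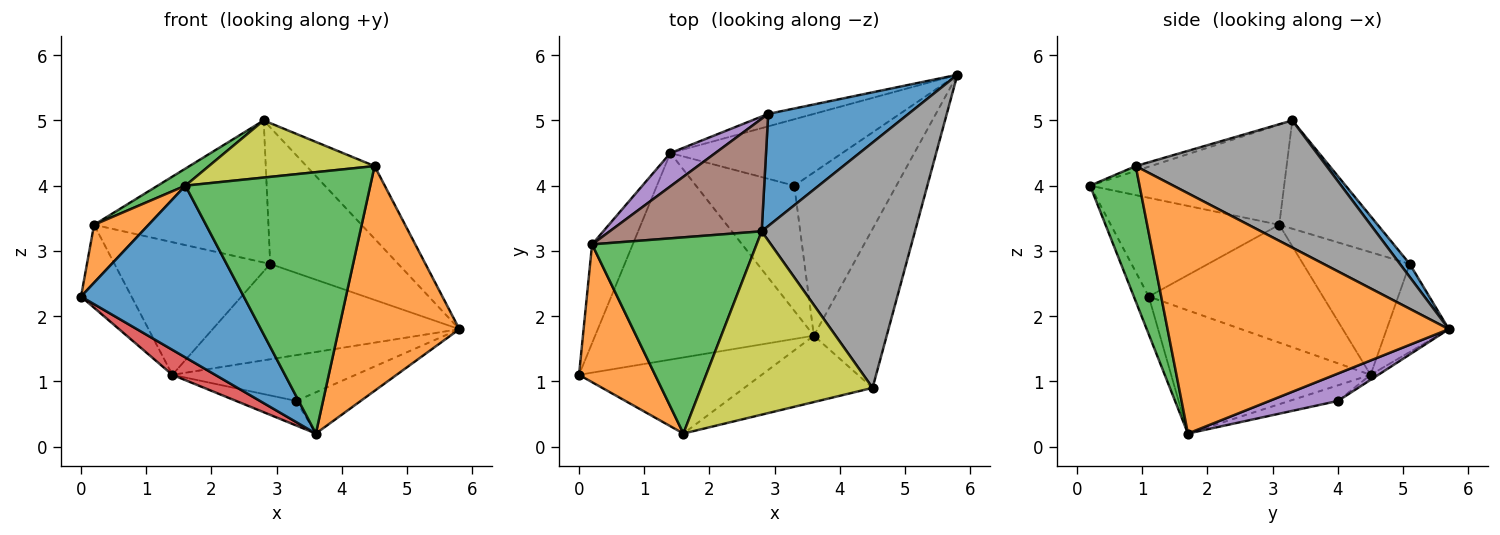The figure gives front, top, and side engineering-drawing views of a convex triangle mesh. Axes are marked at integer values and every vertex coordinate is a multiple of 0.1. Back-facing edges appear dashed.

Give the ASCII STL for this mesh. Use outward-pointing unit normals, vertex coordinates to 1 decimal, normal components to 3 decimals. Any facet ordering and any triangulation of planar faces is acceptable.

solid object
 facet normal -0.084 -0.911 -0.404
  outer loop
   vertex 1.6 0.2 4.0
   vertex 0.0 1.1 2.3
   vertex 3.6 1.7 0.2
  endloop
 endfacet
 facet normal 0.885 -0.380 -0.268
  outer loop
   vertex 4.5 0.9 4.3
   vertex 3.6 1.7 0.2
   vertex 5.8 5.7 1.8
  endloop
 endfacet
 facet normal 0.251 -0.938 -0.238
  outer loop
   vertex 4.5 0.9 4.3
   vertex 1.6 0.2 4.0
   vertex 3.6 1.7 0.2
  endloop
 endfacet
 facet normal -0.488 -0.105 -0.867
  outer loop
   vertex 1.4 4.5 1.1
   vertex 3.6 1.7 0.2
   vertex 0.0 1.1 2.3
  endloop
 endfacet
 facet normal 0.252 0.237 -0.938
  outer loop
   vertex 3.3 4.0 0.7
   vertex 5.8 5.7 1.8
   vertex 3.6 1.7 0.2
  endloop
 endfacet
 facet normal -0.024 0.568 -0.823
  outer loop
   vertex 3.3 4.0 0.7
   vertex 1.4 4.5 1.1
   vertex 5.8 5.7 1.8
  endloop
 endfacet
 facet normal -0.154 0.191 -0.970
  outer loop
   vertex 3.3 4.0 0.7
   vertex 3.6 1.7 0.2
   vertex 1.4 4.5 1.1
  endloop
 endfacet
 facet normal 0.623 0.222 0.750
  outer loop
   vertex 2.8 3.3 5.0
   vertex 4.5 0.9 4.3
   vertex 5.8 5.7 1.8
  endloop
 endfacet
 facet normal -0.027 -0.297 0.954
  outer loop
   vertex 2.8 3.3 5.0
   vertex 1.6 0.2 4.0
   vertex 4.5 0.9 4.3
  endloop
 endfacet
 facet normal -0.242 0.962 -0.126
  outer loop
   vertex 2.9 5.1 2.8
   vertex 5.8 5.7 1.8
   vertex 1.4 4.5 1.1
  endloop
 endfacet
 facet normal 0.059 0.771 0.634
  outer loop
   vertex 2.9 5.1 2.8
   vertex 2.8 3.3 5.0
   vertex 5.8 5.7 1.8
  endloop
 endfacet
 facet normal -0.768 -0.248 0.591
  outer loop
   vertex 0.2 3.1 3.4
   vertex 0.0 1.1 2.3
   vertex 1.6 0.2 4.0
  endloop
 endfacet
 facet normal -0.519 -0.074 0.852
  outer loop
   vertex 0.2 3.1 3.4
   vertex 1.6 0.2 4.0
   vertex 2.8 3.3 5.0
  endloop
 endfacet
 facet normal -0.912 0.264 -0.315
  outer loop
   vertex 0.2 3.1 3.4
   vertex 1.4 4.5 1.1
   vertex 0.0 1.1 2.3
  endloop
 endfacet
 facet normal -0.553 0.808 0.203
  outer loop
   vertex 0.2 3.1 3.4
   vertex 2.9 5.1 2.8
   vertex 1.4 4.5 1.1
  endloop
 endfacet
 facet normal -0.405 0.717 0.568
  outer loop
   vertex 0.2 3.1 3.4
   vertex 2.8 3.3 5.0
   vertex 2.9 5.1 2.8
  endloop
 endfacet
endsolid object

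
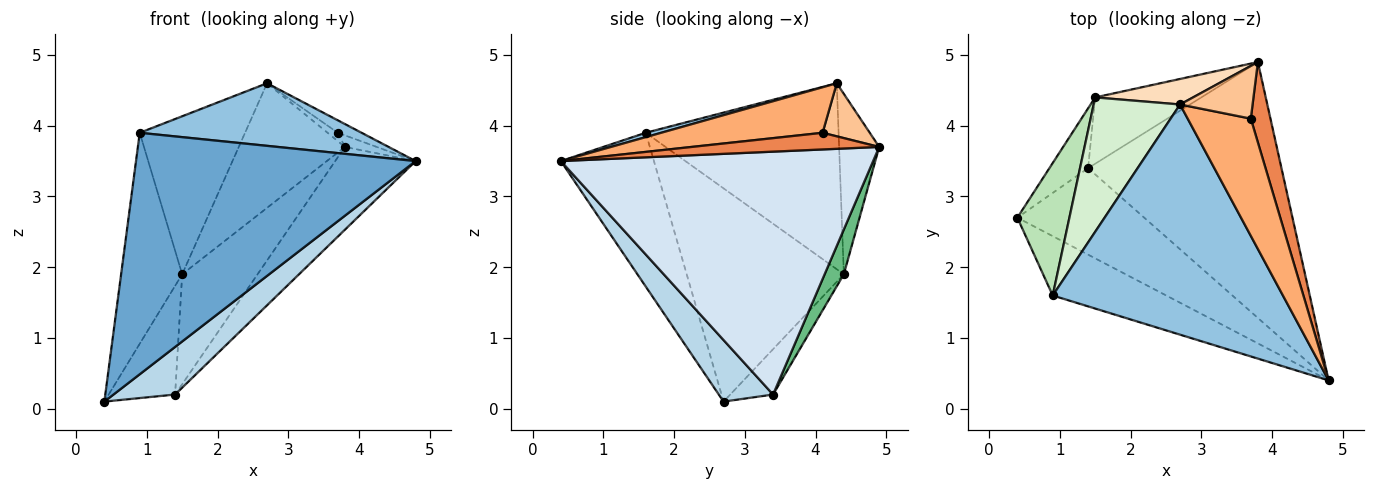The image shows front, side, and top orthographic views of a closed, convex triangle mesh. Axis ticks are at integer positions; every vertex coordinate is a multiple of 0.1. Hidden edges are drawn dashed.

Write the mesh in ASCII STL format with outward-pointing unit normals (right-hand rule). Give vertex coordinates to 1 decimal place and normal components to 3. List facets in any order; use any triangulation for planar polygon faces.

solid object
 facet normal -0.308 -0.924 -0.227
  outer loop
   vertex 0.9 1.6 3.9
   vertex 0.4 2.7 0.1
   vertex 4.8 0.4 3.5
  endloop
 endfacet
 facet normal 0.018 -0.262 0.965
  outer loop
   vertex 0.9 1.6 3.9
   vertex 4.8 0.4 3.5
   vertex 2.7 4.3 4.6
  endloop
 endfacet
 facet normal 0.391 -0.444 -0.806
  outer loop
   vertex 1.4 3.4 0.2
   vertex 4.8 0.4 3.5
   vertex 0.4 2.7 0.1
  endloop
 endfacet
 facet normal 0.767 0.198 -0.611
  outer loop
   vertex 1.4 3.4 0.2
   vertex 3.8 4.9 3.7
   vertex 4.8 0.4 3.5
  endloop
 endfacet
 facet normal 0.643 0.109 0.758
  outer loop
   vertex 3.7 4.1 3.9
   vertex 4.8 0.4 3.5
   vertex 3.8 4.9 3.7
  endloop
 endfacet
 facet normal 0.583 0.086 0.808
  outer loop
   vertex 3.7 4.1 3.9
   vertex 2.7 4.3 4.6
   vertex 4.8 0.4 3.5
  endloop
 endfacet
 facet normal 0.586 0.127 0.801
  outer loop
   vertex 3.7 4.1 3.9
   vertex 3.8 4.9 3.7
   vertex 2.7 4.3 4.6
  endloop
 endfacet
 facet normal -0.347 0.919 0.188
  outer loop
   vertex 1.5 4.4 1.9
   vertex 2.7 4.3 4.6
   vertex 3.8 4.9 3.7
  endloop
 endfacet
 facet normal 0.213 0.837 -0.505
  outer loop
   vertex 1.5 4.4 1.9
   vertex 3.8 4.9 3.7
   vertex 1.4 3.4 0.2
  endloop
 endfacet
 facet normal -0.492 0.763 -0.420
  outer loop
   vertex 1.5 4.4 1.9
   vertex 1.4 3.4 0.2
   vertex 0.4 2.7 0.1
  endloop
 endfacet
 facet normal -0.909 0.353 0.222
  outer loop
   vertex 1.5 4.4 1.9
   vertex 0.4 2.7 0.1
   vertex 0.9 1.6 3.9
  endloop
 endfacet
 facet normal -0.813 0.444 0.378
  outer loop
   vertex 1.5 4.4 1.9
   vertex 0.9 1.6 3.9
   vertex 2.7 4.3 4.6
  endloop
 endfacet
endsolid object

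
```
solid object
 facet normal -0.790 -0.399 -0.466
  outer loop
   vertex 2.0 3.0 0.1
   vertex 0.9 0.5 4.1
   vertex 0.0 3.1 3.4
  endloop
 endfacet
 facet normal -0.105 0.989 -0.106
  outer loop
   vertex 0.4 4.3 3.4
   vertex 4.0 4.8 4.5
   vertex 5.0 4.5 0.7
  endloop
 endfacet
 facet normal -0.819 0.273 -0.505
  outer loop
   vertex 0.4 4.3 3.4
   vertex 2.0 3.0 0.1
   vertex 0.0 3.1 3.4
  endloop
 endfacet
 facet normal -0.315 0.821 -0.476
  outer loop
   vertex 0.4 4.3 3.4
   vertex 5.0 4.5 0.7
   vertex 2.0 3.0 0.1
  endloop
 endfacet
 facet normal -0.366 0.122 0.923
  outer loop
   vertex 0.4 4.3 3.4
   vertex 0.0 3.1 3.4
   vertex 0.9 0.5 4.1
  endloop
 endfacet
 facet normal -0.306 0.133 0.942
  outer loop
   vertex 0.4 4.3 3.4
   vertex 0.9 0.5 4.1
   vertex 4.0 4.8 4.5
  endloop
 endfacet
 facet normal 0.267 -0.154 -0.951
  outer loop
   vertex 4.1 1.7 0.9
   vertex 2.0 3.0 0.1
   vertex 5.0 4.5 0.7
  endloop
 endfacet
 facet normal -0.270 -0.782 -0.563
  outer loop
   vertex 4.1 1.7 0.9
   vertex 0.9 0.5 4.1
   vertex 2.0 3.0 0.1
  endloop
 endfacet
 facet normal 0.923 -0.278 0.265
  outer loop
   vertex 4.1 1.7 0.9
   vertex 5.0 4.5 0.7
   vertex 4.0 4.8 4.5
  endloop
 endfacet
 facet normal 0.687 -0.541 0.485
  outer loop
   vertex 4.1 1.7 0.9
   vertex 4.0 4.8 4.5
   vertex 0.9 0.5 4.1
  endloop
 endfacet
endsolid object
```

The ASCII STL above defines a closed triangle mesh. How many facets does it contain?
10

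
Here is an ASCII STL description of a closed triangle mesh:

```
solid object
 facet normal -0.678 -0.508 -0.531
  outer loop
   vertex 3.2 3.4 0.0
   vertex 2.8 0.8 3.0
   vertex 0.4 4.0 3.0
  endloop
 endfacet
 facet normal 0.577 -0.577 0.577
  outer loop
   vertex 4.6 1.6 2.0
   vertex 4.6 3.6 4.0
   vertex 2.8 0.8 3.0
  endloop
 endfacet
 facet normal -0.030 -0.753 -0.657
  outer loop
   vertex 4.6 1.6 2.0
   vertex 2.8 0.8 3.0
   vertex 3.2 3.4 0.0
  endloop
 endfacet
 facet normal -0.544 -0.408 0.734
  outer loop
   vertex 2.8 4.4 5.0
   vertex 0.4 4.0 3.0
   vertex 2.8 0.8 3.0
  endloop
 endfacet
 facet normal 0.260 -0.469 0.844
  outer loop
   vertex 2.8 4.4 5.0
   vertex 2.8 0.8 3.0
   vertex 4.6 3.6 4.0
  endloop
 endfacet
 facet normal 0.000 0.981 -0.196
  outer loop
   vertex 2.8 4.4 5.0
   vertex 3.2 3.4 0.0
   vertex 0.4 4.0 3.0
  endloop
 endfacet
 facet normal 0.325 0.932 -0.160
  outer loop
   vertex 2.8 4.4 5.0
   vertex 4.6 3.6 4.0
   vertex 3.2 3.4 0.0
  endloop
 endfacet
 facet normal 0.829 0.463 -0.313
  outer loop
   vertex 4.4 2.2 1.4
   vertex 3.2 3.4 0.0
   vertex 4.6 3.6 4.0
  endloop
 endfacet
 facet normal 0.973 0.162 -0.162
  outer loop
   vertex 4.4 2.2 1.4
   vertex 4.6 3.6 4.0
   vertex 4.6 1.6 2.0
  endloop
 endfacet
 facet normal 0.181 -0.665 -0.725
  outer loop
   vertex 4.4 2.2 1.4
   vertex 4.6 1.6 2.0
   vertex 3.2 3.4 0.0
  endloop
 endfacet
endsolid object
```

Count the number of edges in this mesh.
15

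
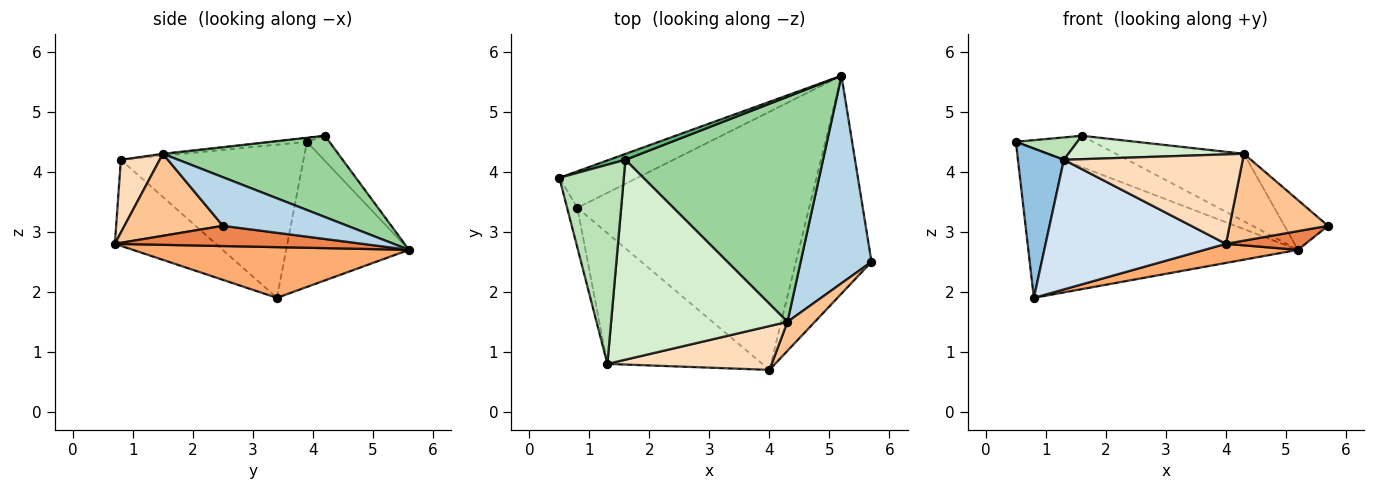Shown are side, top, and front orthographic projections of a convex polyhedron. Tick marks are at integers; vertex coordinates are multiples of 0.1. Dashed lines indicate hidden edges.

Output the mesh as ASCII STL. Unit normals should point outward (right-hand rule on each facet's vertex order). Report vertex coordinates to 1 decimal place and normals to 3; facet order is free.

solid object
 facet normal -0.405 0.888 -0.218
  outer loop
   vertex 0.8 3.4 1.9
   vertex 0.5 3.9 4.5
   vertex 5.2 5.6 2.7
  endloop
 endfacet
 facet normal -0.968 -0.243 -0.065
  outer loop
   vertex 1.3 0.8 4.2
   vertex 0.5 3.9 4.5
   vertex 0.8 3.4 1.9
  endloop
 endfacet
 facet normal 0.555 0.194 0.809
  outer loop
   vertex 4.3 1.5 4.3
   vertex 5.7 2.5 3.1
   vertex 5.2 5.6 2.7
  endloop
 endfacet
 facet normal -0.367 -0.655 -0.661
  outer loop
   vertex 4.0 0.7 2.8
   vertex 1.3 0.8 4.2
   vertex 0.8 3.4 1.9
  endloop
 endfacet
 facet normal 0.257 -0.083 -0.963
  outer loop
   vertex 4.0 0.7 2.8
   vertex 5.2 5.6 2.7
   vertex 5.7 2.5 3.1
  endloop
 endfacet
 facet normal 0.213 -0.072 -0.974
  outer loop
   vertex 4.0 0.7 2.8
   vertex 0.8 3.4 1.9
   vertex 5.2 5.6 2.7
  endloop
 endfacet
 facet normal 0.688 -0.688 0.229
  outer loop
   vertex 4.0 0.7 2.8
   vertex 5.7 2.5 3.1
   vertex 4.3 1.5 4.3
  endloop
 endfacet
 facet normal 0.191 -0.881 0.432
  outer loop
   vertex 4.0 0.7 2.8
   vertex 4.3 1.5 4.3
   vertex 1.3 0.8 4.2
  endloop
 endfacet
 facet normal -0.274 0.945 0.177
  outer loop
   vertex 1.6 4.2 4.6
   vertex 5.2 5.6 2.7
   vertex 0.5 3.9 4.5
  endloop
 endfacet
 facet normal 0.366 0.267 0.891
  outer loop
   vertex 1.6 4.2 4.6
   vertex 4.3 1.5 4.3
   vertex 5.2 5.6 2.7
  endloop
 endfacet
 facet normal -0.060 -0.111 0.992
  outer loop
   vertex 1.6 4.2 4.6
   vertex 0.5 3.9 4.5
   vertex 1.3 0.8 4.2
  endloop
 endfacet
 facet normal -0.006 -0.116 0.993
  outer loop
   vertex 1.6 4.2 4.6
   vertex 1.3 0.8 4.2
   vertex 4.3 1.5 4.3
  endloop
 endfacet
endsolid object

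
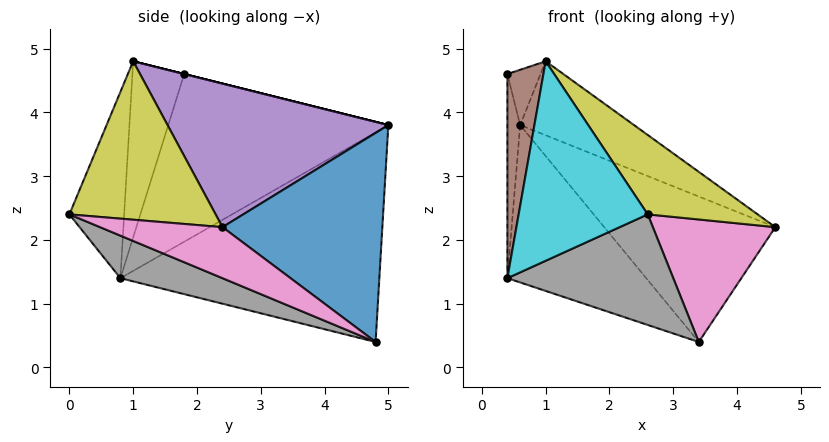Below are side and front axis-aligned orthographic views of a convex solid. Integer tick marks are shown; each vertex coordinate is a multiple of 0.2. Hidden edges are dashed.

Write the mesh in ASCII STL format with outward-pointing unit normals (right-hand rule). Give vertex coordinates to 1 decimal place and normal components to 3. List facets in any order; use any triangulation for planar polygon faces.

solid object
 facet normal 0.606 0.649 0.461
  outer loop
   vertex 3.4 4.8 0.4
   vertex 0.6 5.0 3.8
   vertex 4.6 2.4 2.2
  endloop
 endfacet
 facet normal -0.998 0.058 -0.018
  outer loop
   vertex 0.4 0.8 1.4
   vertex 0.4 1.8 4.6
   vertex 0.6 5.0 3.8
  endloop
 endfacet
 facet normal -0.704 0.377 -0.602
  outer loop
   vertex 0.4 0.8 1.4
   vertex 0.6 5.0 3.8
   vertex 3.4 4.8 0.4
  endloop
 endfacet
 facet normal 0.000 0.243 0.970
  outer loop
   vertex 1.0 1.0 4.8
   vertex 0.6 5.0 3.8
   vertex 0.4 1.8 4.6
  endloop
 endfacet
 facet normal 0.498 0.257 0.828
  outer loop
   vertex 1.0 1.0 4.8
   vertex 4.6 2.4 2.2
   vertex 0.6 5.0 3.8
  endloop
 endfacet
 facet normal -0.808 -0.562 0.176
  outer loop
   vertex 1.0 1.0 4.8
   vertex 0.4 1.8 4.6
   vertex 0.4 0.8 1.4
  endloop
 endfacet
 facet normal 0.408 -0.408 -0.816
  outer loop
   vertex 2.6 0.0 2.4
   vertex 3.4 4.8 0.4
   vertex 4.6 2.4 2.2
  endloop
 endfacet
 facet normal 0.251 -0.408 -0.878
  outer loop
   vertex 2.6 0.0 2.4
   vertex 0.4 0.8 1.4
   vertex 3.4 4.8 0.4
  endloop
 endfacet
 facet normal 0.629 -0.473 0.617
  outer loop
   vertex 2.6 0.0 2.4
   vertex 4.6 2.4 2.2
   vertex 1.0 1.0 4.8
  endloop
 endfacet
 facet normal -0.388 -0.914 0.122
  outer loop
   vertex 2.6 0.0 2.4
   vertex 1.0 1.0 4.8
   vertex 0.4 0.8 1.4
  endloop
 endfacet
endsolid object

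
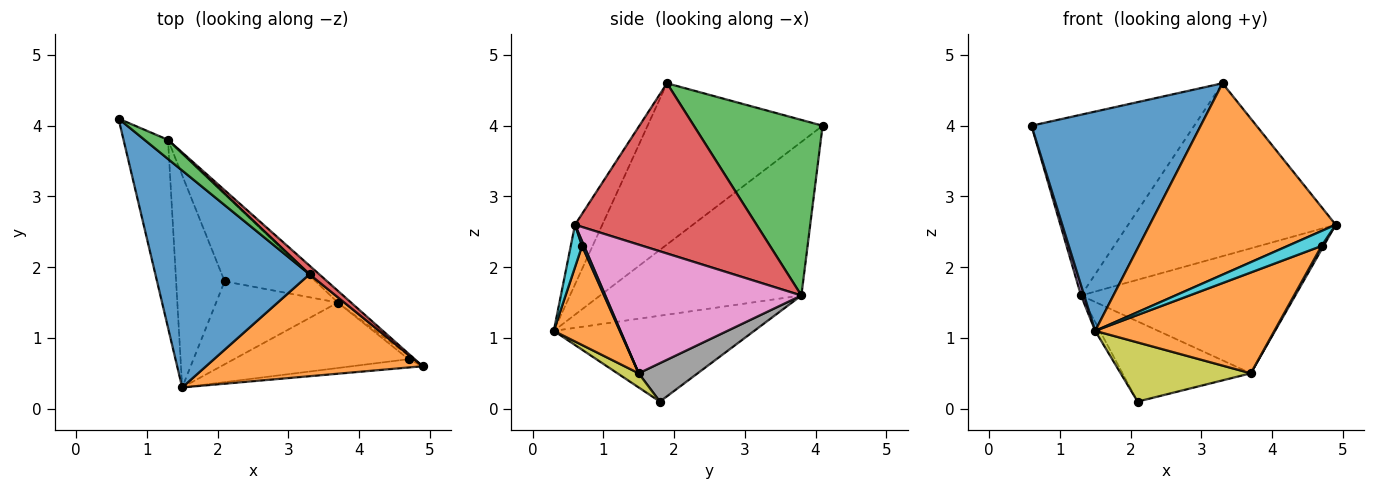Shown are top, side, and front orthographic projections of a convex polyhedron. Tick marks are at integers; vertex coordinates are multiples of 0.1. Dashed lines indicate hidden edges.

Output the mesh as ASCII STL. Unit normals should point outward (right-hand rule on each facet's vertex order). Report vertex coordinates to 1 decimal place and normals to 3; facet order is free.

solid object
 facet normal -0.593 -0.573 0.567
  outer loop
   vertex 3.3 1.9 4.6
   vertex 0.6 4.1 4.0
   vertex 1.5 0.3 1.1
  endloop
 endfacet
 facet normal -0.128 -0.875 0.466
  outer loop
   vertex 3.3 1.9 4.6
   vertex 1.5 0.3 1.1
   vertex 4.9 0.6 2.6
  endloop
 endfacet
 facet normal 0.618 0.781 0.083
  outer loop
   vertex 1.3 3.8 1.6
   vertex 0.6 4.1 4.0
   vertex 3.3 1.9 4.6
  endloop
 endfacet
 facet normal 0.658 0.752 0.038
  outer loop
   vertex 1.3 3.8 1.6
   vertex 3.3 1.9 4.6
   vertex 4.9 0.6 2.6
  endloop
 endfacet
 facet normal -0.960 -0.015 -0.278
  outer loop
   vertex 1.3 3.8 1.6
   vertex 1.5 0.3 1.1
   vertex 0.6 4.1 4.0
  endloop
 endfacet
 facet normal -0.871 0.020 -0.492
  outer loop
   vertex 1.3 3.8 1.6
   vertex 2.1 1.8 0.1
   vertex 1.5 0.3 1.1
  endloop
 endfacet
 facet normal 0.673 0.736 -0.069
  outer loop
   vertex 3.7 1.5 0.5
   vertex 1.3 3.8 1.6
   vertex 4.9 0.6 2.6
  endloop
 endfacet
 facet normal 0.297 0.646 -0.703
  outer loop
   vertex 3.7 1.5 0.5
   vertex 2.1 1.8 0.1
   vertex 1.3 3.8 1.6
  endloop
 endfacet
 facet normal 0.094 -0.578 -0.811
  outer loop
   vertex 3.7 1.5 0.5
   vertex 1.5 0.3 1.1
   vertex 2.1 1.8 0.1
  endloop
 endfacet
 facet normal 0.280 -0.839 -0.466
  outer loop
   vertex 4.7 0.7 2.3
   vertex 4.9 0.6 2.6
   vertex 1.5 0.3 1.1
  endloop
 endfacet
 facet normal 0.577 -0.577 -0.577
  outer loop
   vertex 4.7 0.7 2.3
   vertex 3.7 1.5 0.5
   vertex 4.9 0.6 2.6
  endloop
 endfacet
 facet normal 0.295 -0.801 -0.520
  outer loop
   vertex 4.7 0.7 2.3
   vertex 1.5 0.3 1.1
   vertex 3.7 1.5 0.5
  endloop
 endfacet
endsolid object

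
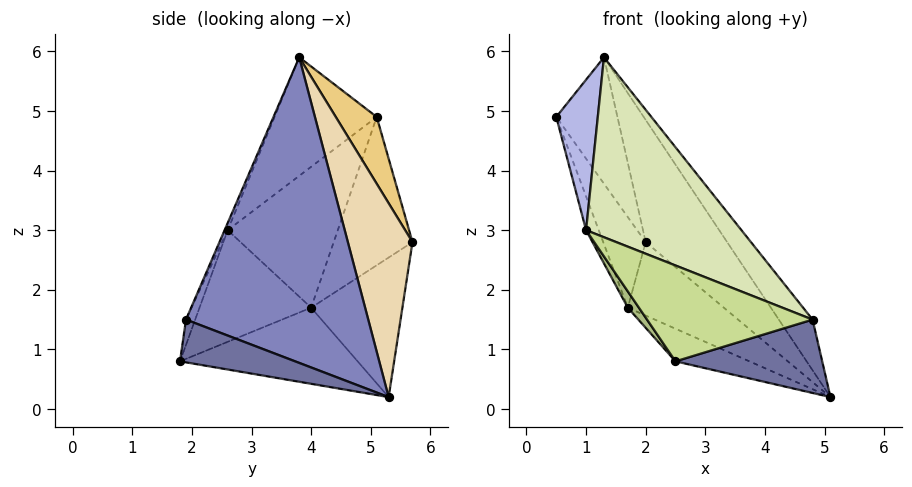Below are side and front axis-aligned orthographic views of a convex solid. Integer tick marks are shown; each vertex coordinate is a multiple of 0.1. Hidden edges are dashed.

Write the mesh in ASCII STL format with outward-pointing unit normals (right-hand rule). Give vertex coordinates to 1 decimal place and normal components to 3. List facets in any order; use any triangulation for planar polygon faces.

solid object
 facet normal 0.286 -0.364 -0.886
  outer loop
   vertex 4.8 1.9 1.5
   vertex 2.5 1.8 0.8
   vertex 5.1 5.3 0.2
  endloop
 endfacet
 facet normal 0.804 0.149 0.575
  outer loop
   vertex 4.8 1.9 1.5
   vertex 5.1 5.3 0.2
   vertex 1.3 3.8 5.9
  endloop
 endfacet
 facet normal -0.456 0.190 -0.869
  outer loop
   vertex 1.7 4.0 1.7
   vertex 5.1 5.3 0.2
   vertex 2.5 1.8 0.8
  endloop
 endfacet
 facet normal -0.898 -0.365 0.244
  outer loop
   vertex 1.0 2.6 3.0
   vertex 1.3 3.8 5.9
   vertex 0.5 5.1 4.9
  endloop
 endfacet
 facet normal -0.919 0.106 -0.381
  outer loop
   vertex 1.0 2.6 3.0
   vertex 0.5 5.1 4.9
   vertex 1.7 4.0 1.7
  endloop
 endfacet
 facet normal -0.837 -0.083 -0.541
  outer loop
   vertex 1.0 2.6 3.0
   vertex 1.7 4.0 1.7
   vertex 2.5 1.8 0.8
  endloop
 endfacet
 facet normal -0.053 -0.950 0.309
  outer loop
   vertex 1.0 2.6 3.0
   vertex 2.5 1.8 0.8
   vertex 4.8 1.9 1.5
  endloop
 endfacet
 facet normal -0.019 -0.923 0.384
  outer loop
   vertex 1.0 2.6 3.0
   vertex 4.8 1.9 1.5
   vertex 1.3 3.8 5.9
  endloop
 endfacet
 facet normal -0.789 0.426 -0.442
  outer loop
   vertex 2.0 5.7 2.8
   vertex 1.7 4.0 1.7
   vertex 0.5 5.1 4.9
  endloop
 endfacet
 facet normal -0.504 0.530 -0.682
  outer loop
   vertex 2.0 5.7 2.8
   vertex 5.1 5.3 0.2
   vertex 1.7 4.0 1.7
  endloop
 endfacet
 facet normal 0.470 0.701 0.536
  outer loop
   vertex 2.0 5.7 2.8
   vertex 0.5 5.1 4.9
   vertex 1.3 3.8 5.9
  endloop
 endfacet
 facet normal 0.528 0.666 0.527
  outer loop
   vertex 2.0 5.7 2.8
   vertex 1.3 3.8 5.9
   vertex 5.1 5.3 0.2
  endloop
 endfacet
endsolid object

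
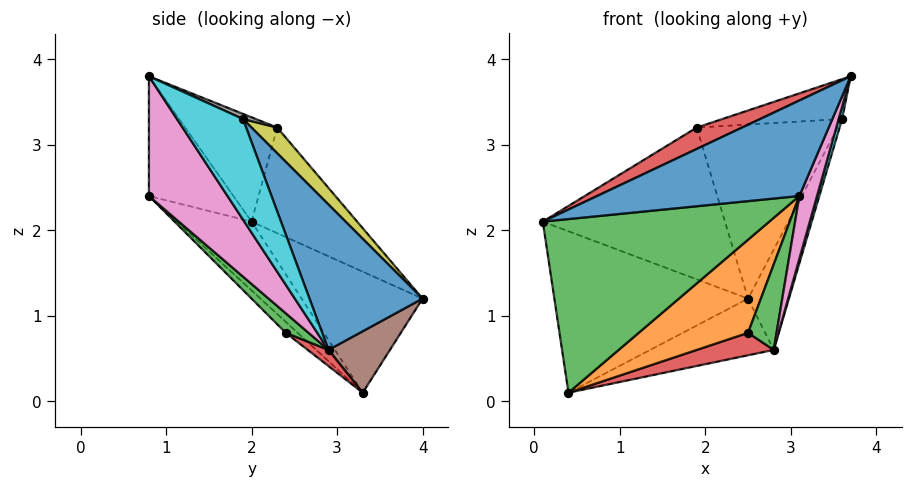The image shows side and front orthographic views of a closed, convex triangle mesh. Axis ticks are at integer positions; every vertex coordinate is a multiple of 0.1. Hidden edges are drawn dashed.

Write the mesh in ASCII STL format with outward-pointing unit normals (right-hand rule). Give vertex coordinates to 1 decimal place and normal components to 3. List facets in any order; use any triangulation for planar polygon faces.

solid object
 facet normal -0.380 -0.910 0.163
  outer loop
   vertex 3.1 0.8 2.4
   vertex 3.7 0.8 3.8
   vertex 0.1 2.0 2.1
  endloop
 endfacet
 facet normal -0.479 0.767 0.427
  outer loop
   vertex 0.4 3.3 0.1
   vertex 0.1 2.0 2.1
   vertex 2.5 4.0 1.2
  endloop
 endfacet
 facet normal -0.261 -0.791 -0.553
  outer loop
   vertex 0.4 3.3 0.1
   vertex 3.1 0.8 2.4
   vertex 0.1 2.0 2.1
  endloop
 endfacet
 facet normal -0.478 -0.235 0.846
  outer loop
   vertex 1.9 2.3 3.2
   vertex 0.1 2.0 2.1
   vertex 3.7 0.8 3.8
  endloop
 endfacet
 facet normal -0.433 0.747 0.505
  outer loop
   vertex 1.9 2.3 3.2
   vertex 2.5 4.0 1.2
   vertex 0.1 2.0 2.1
  endloop
 endfacet
 facet normal 0.256 0.516 -0.817
  outer loop
   vertex 2.8 2.9 0.6
   vertex 0.4 3.3 0.1
   vertex 2.5 4.0 1.2
  endloop
 endfacet
 facet normal 0.900 -0.202 -0.386
  outer loop
   vertex 2.8 2.9 0.6
   vertex 3.7 0.8 3.8
   vertex 3.1 0.8 2.4
  endloop
 endfacet
 facet normal 0.045 0.417 0.908
  outer loop
   vertex 3.6 1.9 3.3
   vertex 1.9 2.3 3.2
   vertex 3.7 0.8 3.8
  endloop
 endfacet
 facet normal 0.134 0.735 0.665
  outer loop
   vertex 3.6 1.9 3.3
   vertex 2.5 4.0 1.2
   vertex 1.9 2.3 3.2
  endloop
 endfacet
 facet normal 0.952 -0.050 -0.301
  outer loop
   vertex 3.6 1.9 3.3
   vertex 3.7 0.8 3.8
   vertex 2.8 2.9 0.6
  endloop
 endfacet
 facet normal 0.930 0.336 -0.151
  outer loop
   vertex 3.6 1.9 3.3
   vertex 2.8 2.9 0.6
   vertex 2.5 4.0 1.2
  endloop
 endfacet
 facet normal -0.078 -0.719 -0.690
  outer loop
   vertex 2.5 2.4 0.8
   vertex 3.1 0.8 2.4
   vertex 0.4 3.3 0.1
  endloop
 endfacet
 facet normal 0.438 -0.548 -0.712
  outer loop
   vertex 2.5 2.4 0.8
   vertex 2.8 2.9 0.6
   vertex 3.1 0.8 2.4
  endloop
 endfacet
 facet normal 0.115 -0.428 -0.896
  outer loop
   vertex 2.5 2.4 0.8
   vertex 0.4 3.3 0.1
   vertex 2.8 2.9 0.6
  endloop
 endfacet
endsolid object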